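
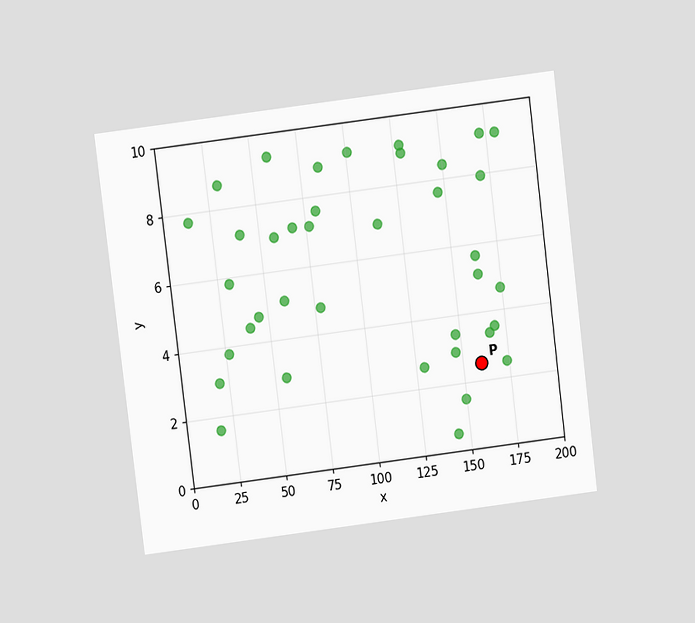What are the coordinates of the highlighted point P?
The chart is tilted about 7° counter-clockwise and viewed at a slight angle. Following the gridlines from P to each axis, P sits at (160, 2.5).

(160, 2.5)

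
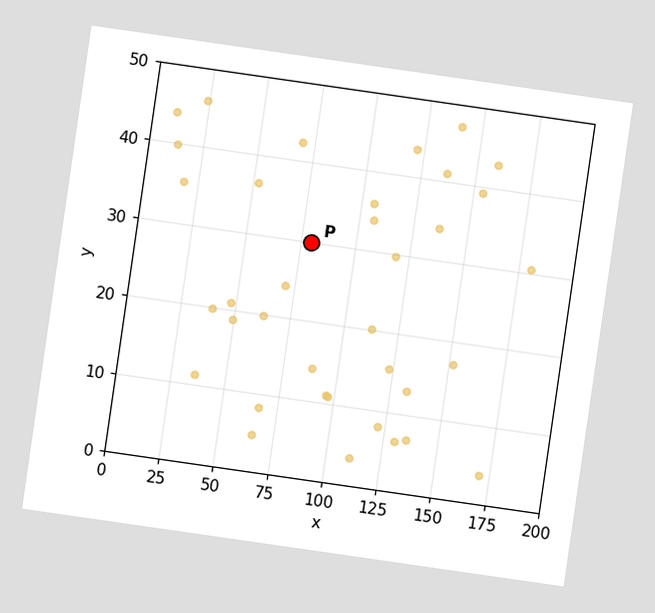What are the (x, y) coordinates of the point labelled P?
The chart is tilted about 8° clockwise. Following the gridlines from P to each axis, P sits at (80, 30).

(80, 30)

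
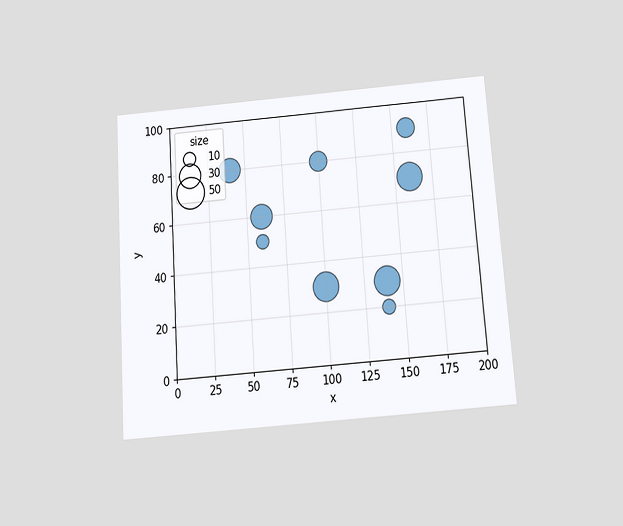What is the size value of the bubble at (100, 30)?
40

The chart is tilted about 4° counter-clockwise and viewed slightly from below. Matching the bubble at (100, 30) against the size legend gives 40.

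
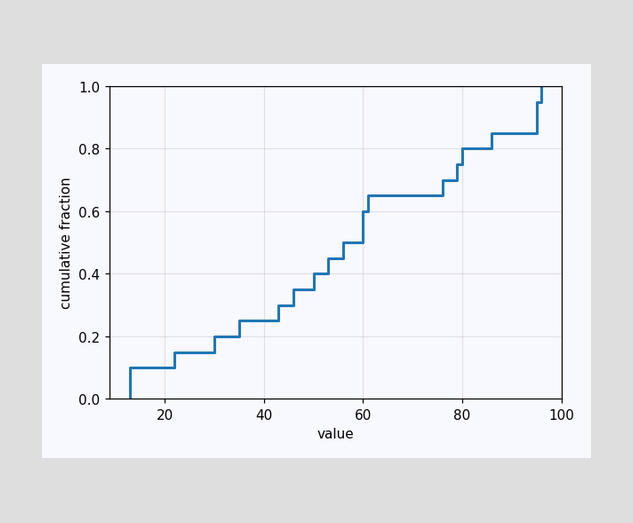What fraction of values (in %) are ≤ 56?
50%

At x=56 the ECDF step is at 50%.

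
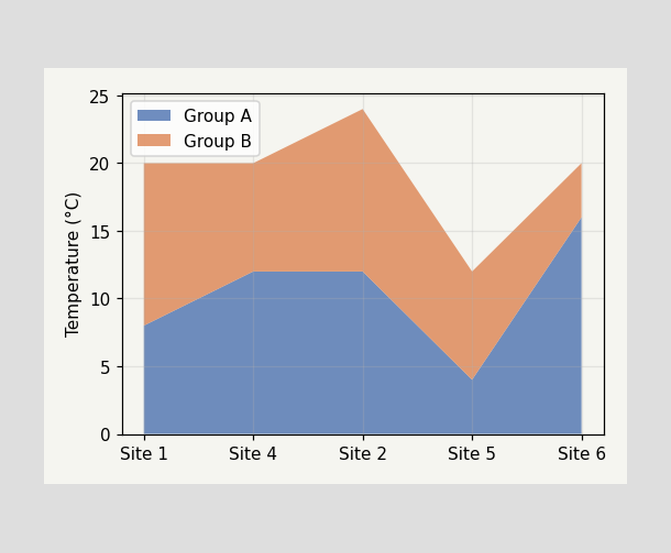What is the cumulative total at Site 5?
The stacked total at Site 5 reaches 12°C.

12°C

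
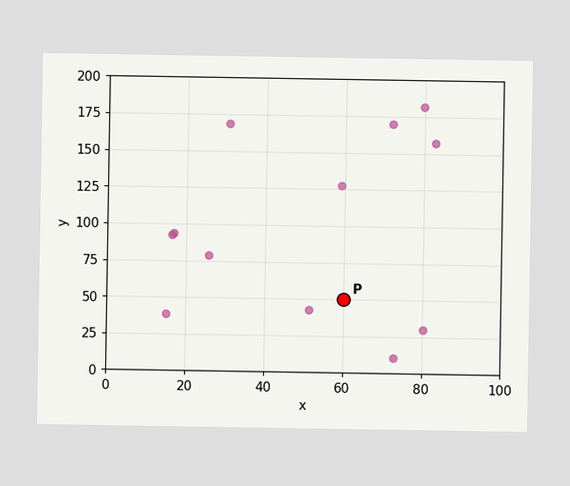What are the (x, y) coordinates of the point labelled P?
(60, 50)

Following the gridlines from P to each axis, P sits at (60, 50).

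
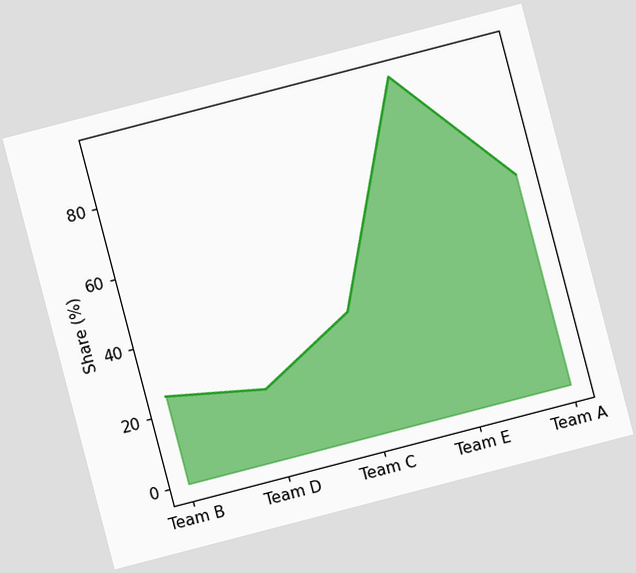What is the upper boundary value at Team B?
The chart is tilted about 15° counter-clockwise. At Team B the upper boundary is at 25%.

25%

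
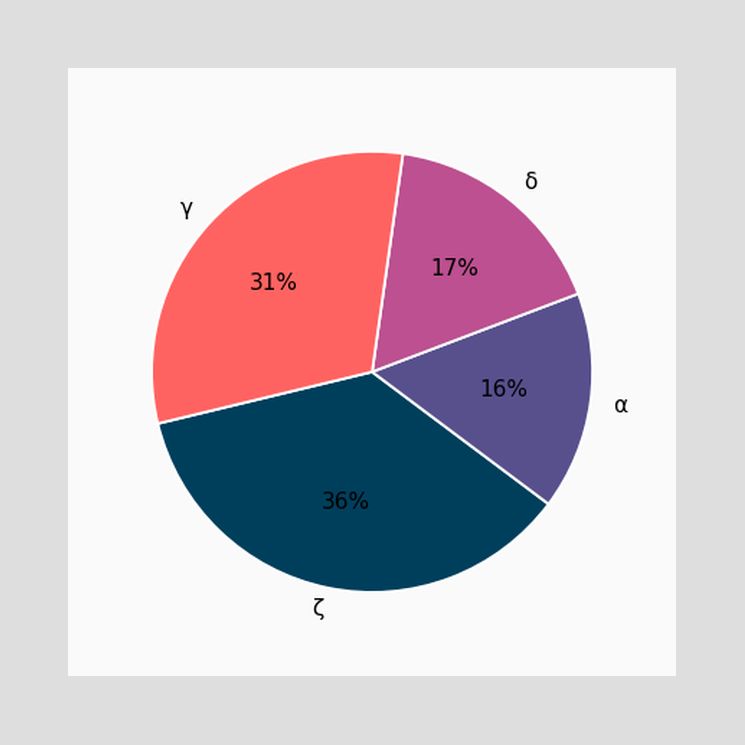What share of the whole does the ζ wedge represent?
The ζ slice takes up 36% of the pie.

36%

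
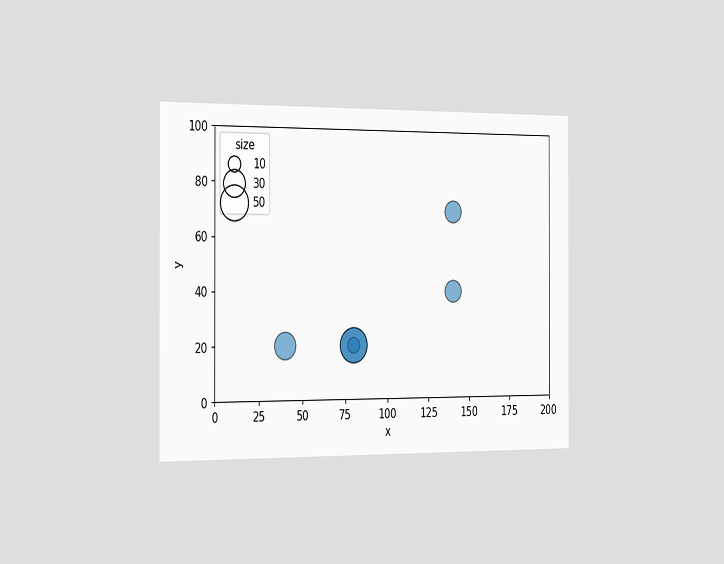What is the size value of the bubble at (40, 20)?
The chart is viewed slightly from the left. Matching the bubble at (40, 20) against the size legend gives 30.

30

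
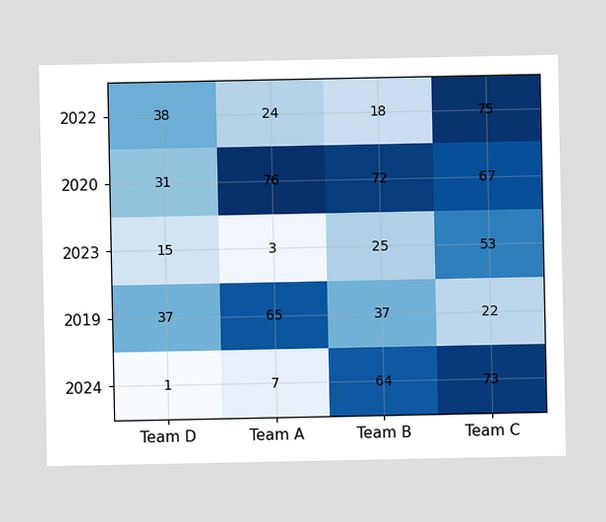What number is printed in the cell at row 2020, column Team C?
67

The (2020, Team C) cell reads 67.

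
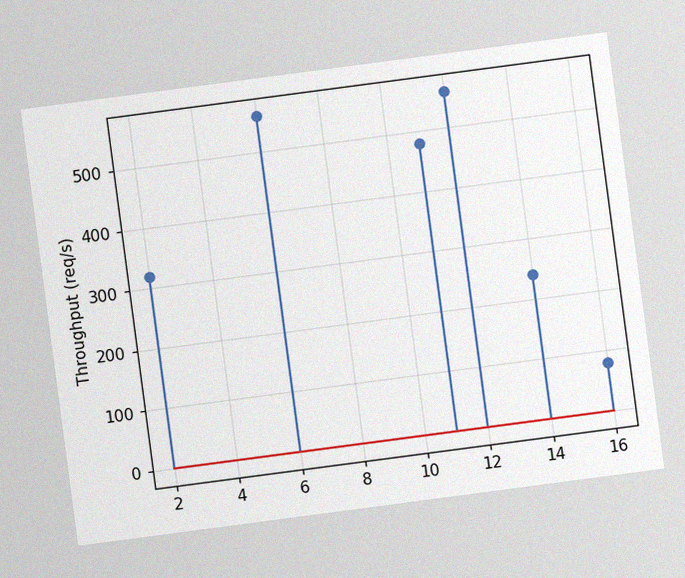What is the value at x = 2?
320req/s

The chart is tilted about 8° counter-clockwise, with some photo noise. The stem at x=2 reaches 320req/s.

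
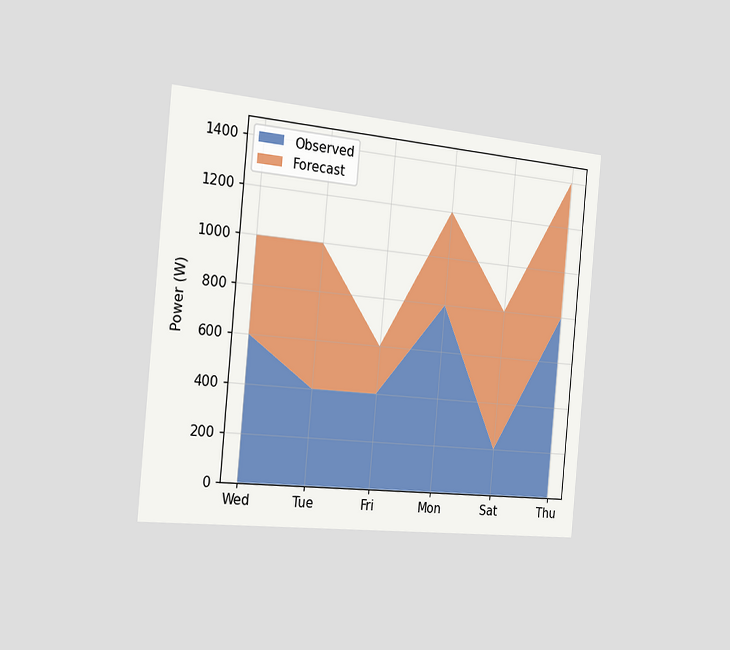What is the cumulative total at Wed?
The chart is tilted about 5° clockwise and viewed slightly from the left. The stacked total at Wed reaches 1000W.

1000W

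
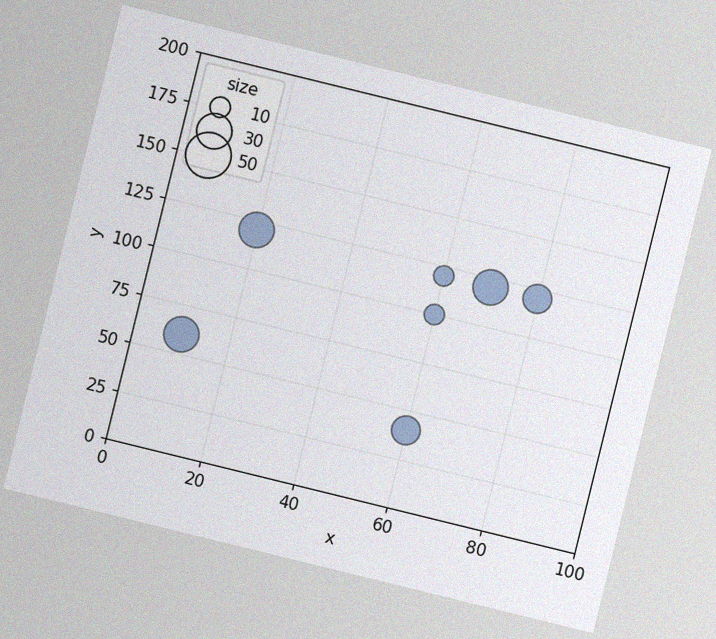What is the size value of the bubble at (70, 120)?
The chart is tilted about 14° clockwise, with some photo noise. Matching the bubble at (70, 120) against the size legend gives 30.

30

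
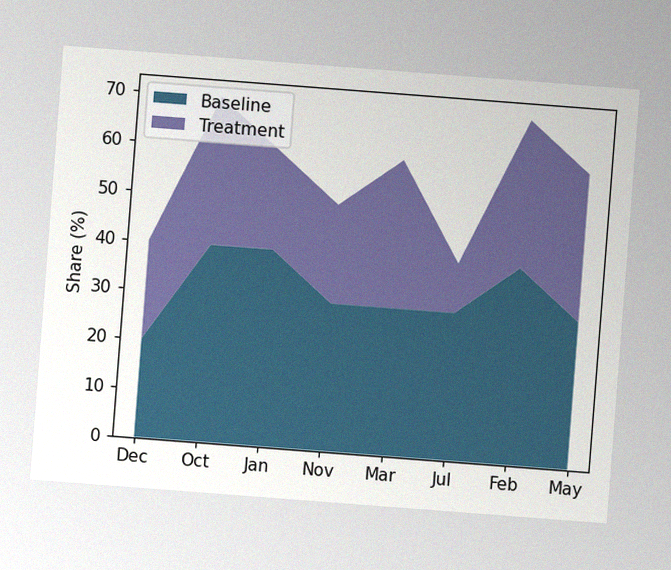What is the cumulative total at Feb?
The chart is tilted about 4° clockwise, with some photo noise. The stacked total at Feb reaches 70%.

70%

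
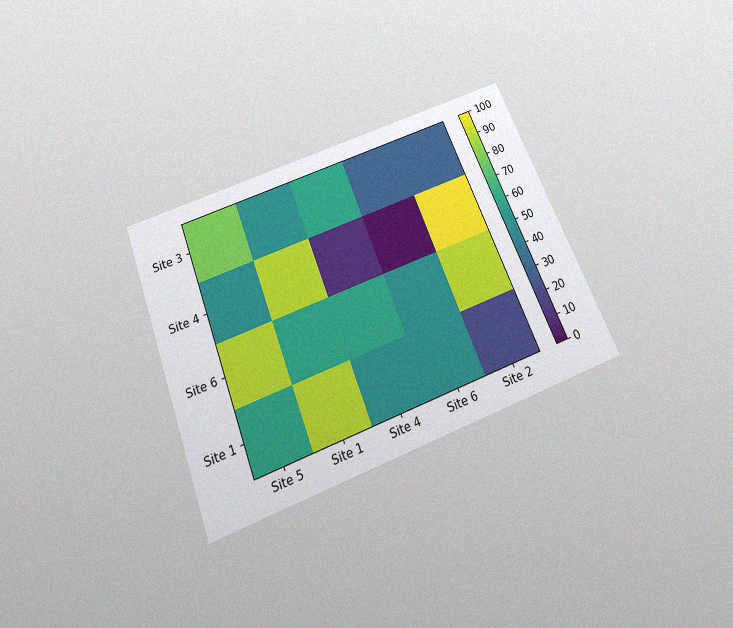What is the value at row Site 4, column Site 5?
The chart is tilted about 21° counter-clockwise and viewed slightly from below, with some photo noise. Matching cell (Site 4, Site 5) against the colorbar gives 50.

50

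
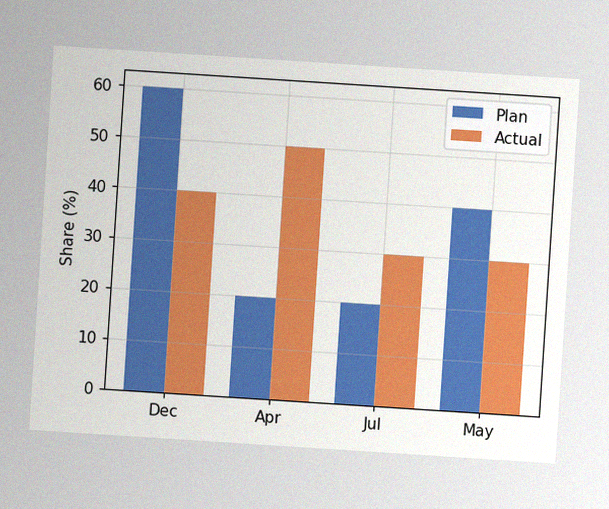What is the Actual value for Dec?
The chart is tilted about 4° clockwise, with some photo noise. The Actual bar at Dec reaches 40% on the y-axis.

40%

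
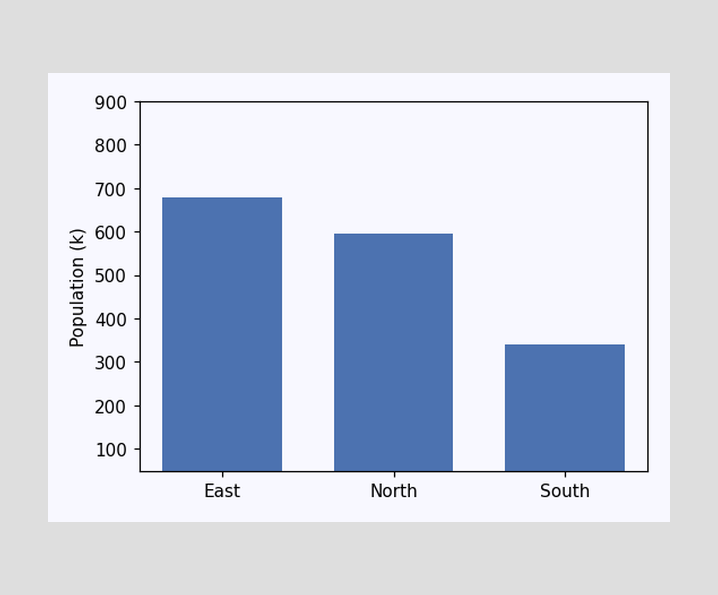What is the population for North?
Reading along the chart's y-axis, the North bar reaches 595k.

595k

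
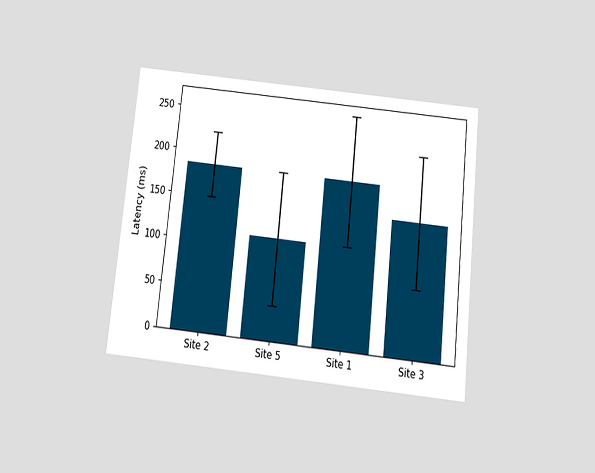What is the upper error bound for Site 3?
222ms

The chart is tilted about 6° clockwise and viewed slightly from below. The Site 3 bar's upper whisker reaches 222ms.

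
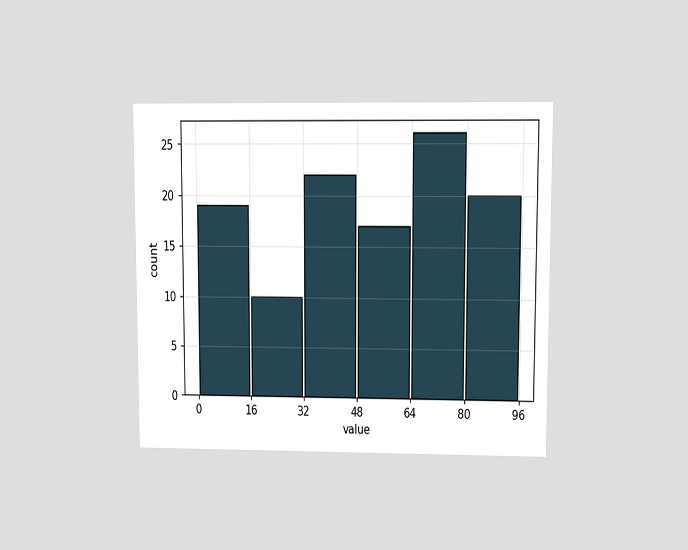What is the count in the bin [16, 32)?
The chart is viewed at a slight angle. The [16, 32) bin has height 10.

10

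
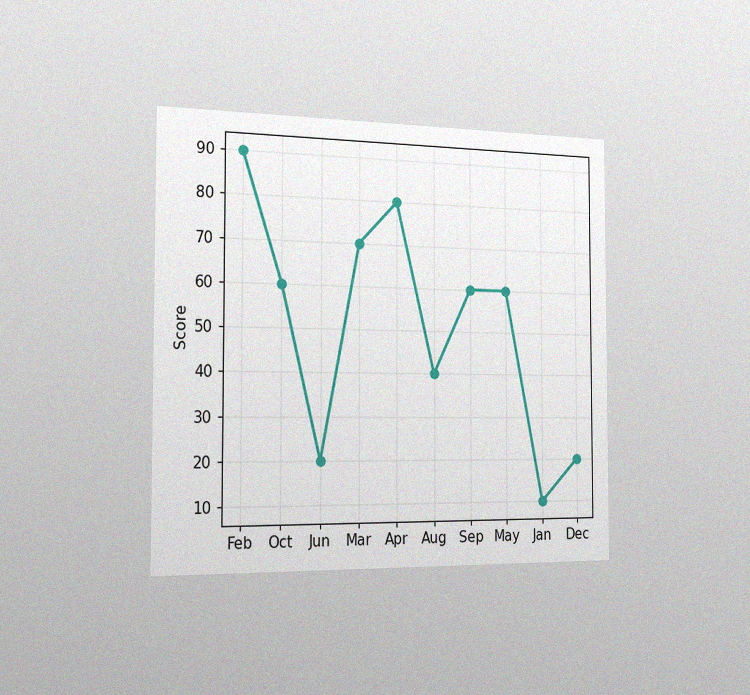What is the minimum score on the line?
The chart is viewed slightly from the left, with some photo noise. The lowest point is at Jan, and reading across to the y-axis gives 10.

10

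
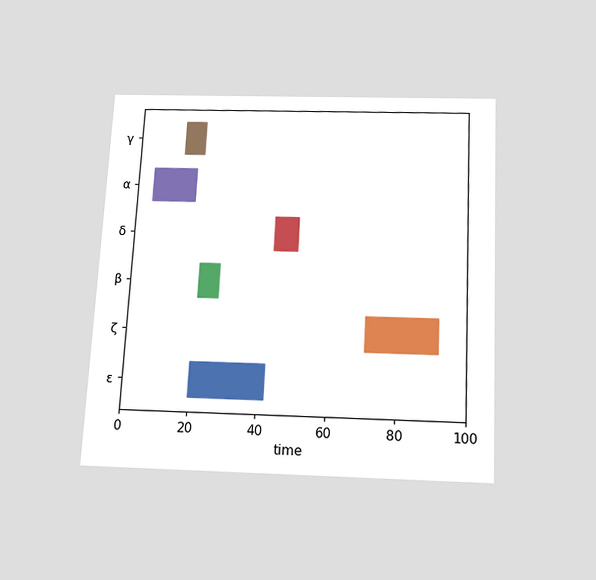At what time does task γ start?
The chart is tilted about 3° clockwise and viewed slightly from below. The γ bar begins at t=14.

14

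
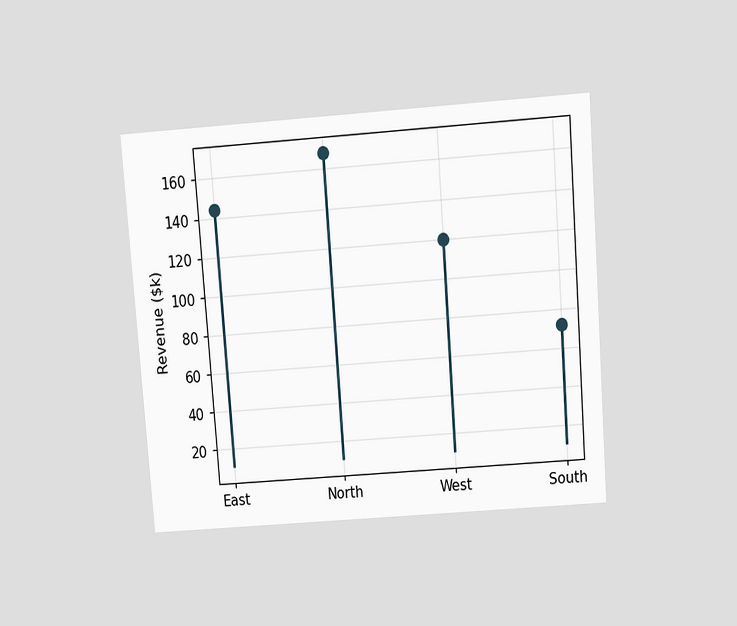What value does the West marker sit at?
The chart is tilted about 4° counter-clockwise and viewed slightly from above. The West marker sits at $120k.

$120k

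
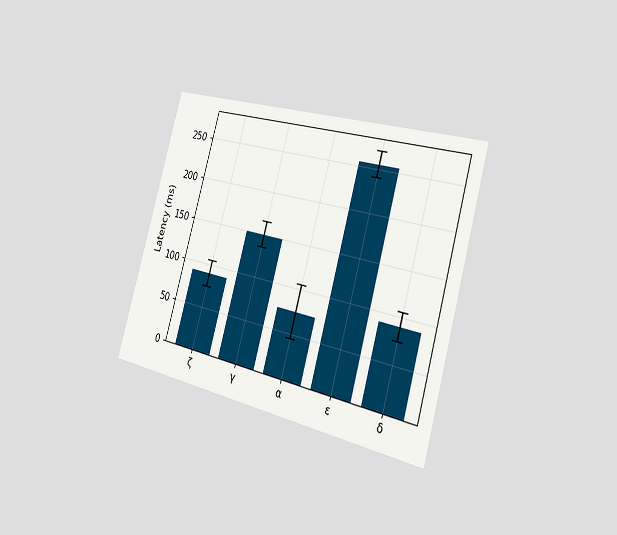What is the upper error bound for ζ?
105ms

The chart is tilted about 16° clockwise and viewed slightly from the right. The ζ bar's upper whisker reaches 105ms.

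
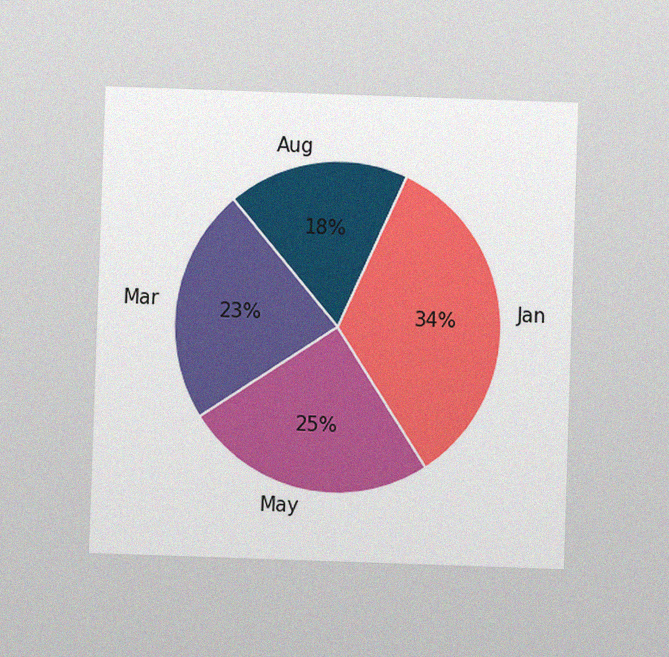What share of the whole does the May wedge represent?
25%

The chart is viewed at a slight angle, with some photo noise. The May slice takes up 25% of the pie.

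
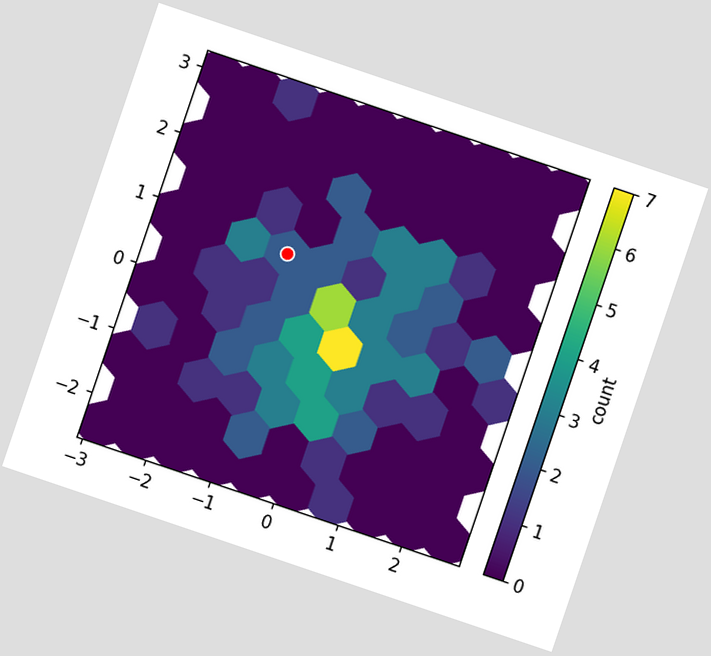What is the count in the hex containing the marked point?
2

The chart is tilted about 19° clockwise. The marked hex reads 2 on the colorbar.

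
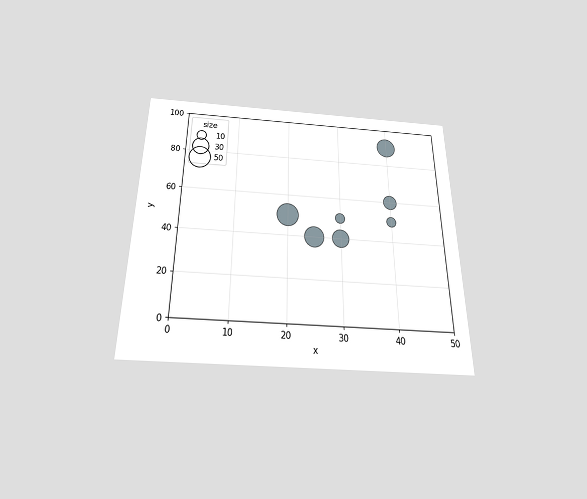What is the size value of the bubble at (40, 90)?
40

The chart is viewed slightly from below. Matching the bubble at (40, 90) against the size legend gives 40.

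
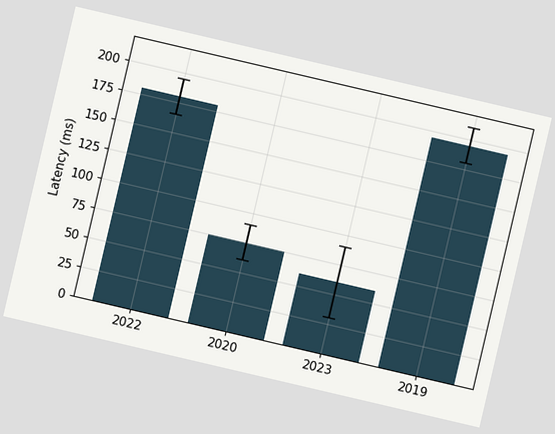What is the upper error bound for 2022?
The chart is tilted about 13° clockwise. The 2022 bar's upper whisker reaches 195ms.

195ms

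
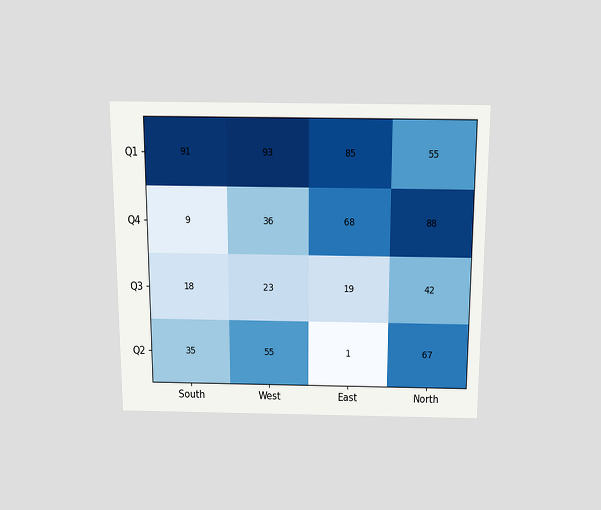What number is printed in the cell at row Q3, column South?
The chart is viewed slightly from above. The (Q3, South) cell reads 18.

18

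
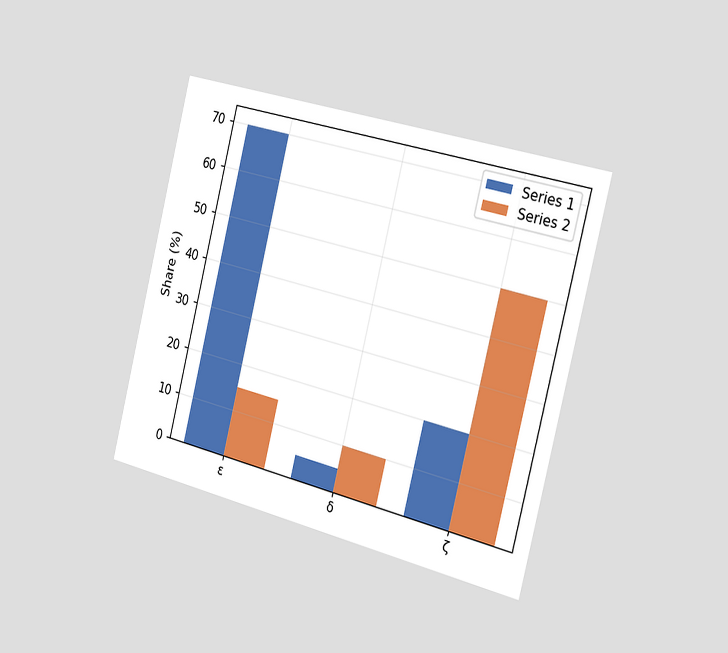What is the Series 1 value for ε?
70%

The chart is tilted about 14° clockwise and viewed slightly from the right. The Series 1 bar at ε reaches 70% on the y-axis.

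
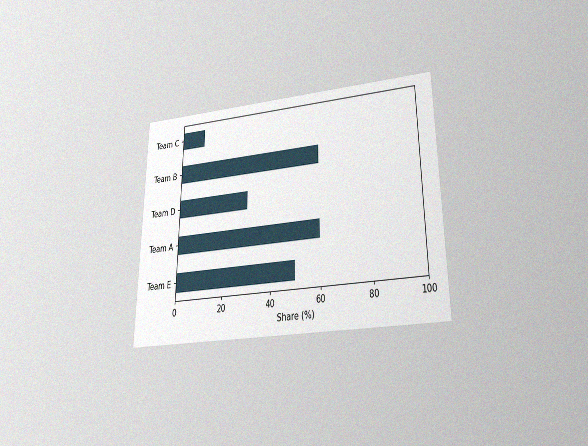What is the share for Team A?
60%

The chart is viewed slightly from below, with some photo noise. Reading along the chart's x-axis, the Team A bar reaches 60%.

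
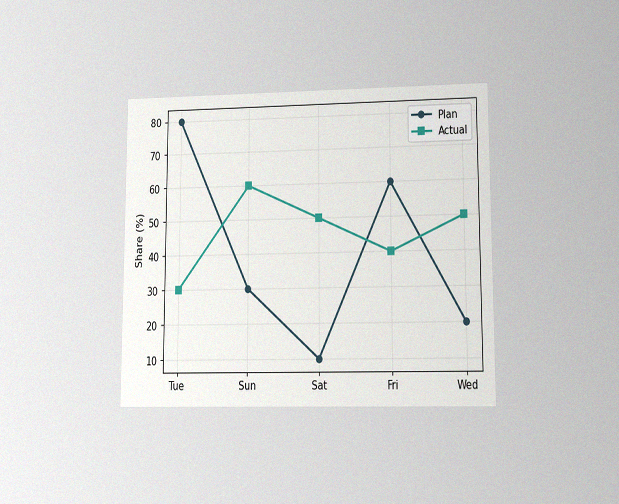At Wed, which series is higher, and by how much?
The chart is viewed at a slight angle, with some photo noise. At Wed, Actual sits above the other line by 30%.

Actual, by 30%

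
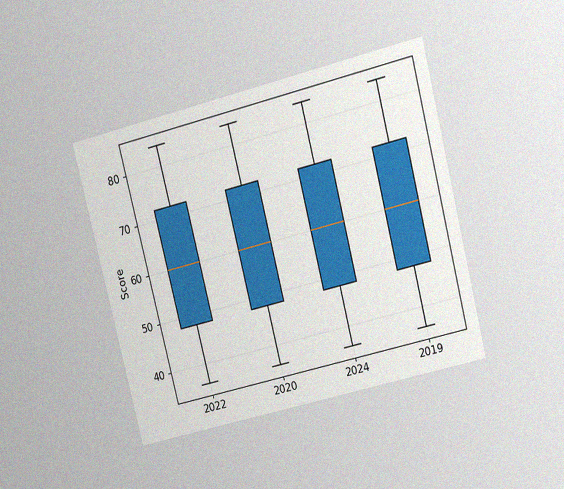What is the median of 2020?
The chart is tilted about 14° counter-clockwise and viewed at a slight angle, with some photo noise. The median line in the 2020 box sits at 60.

60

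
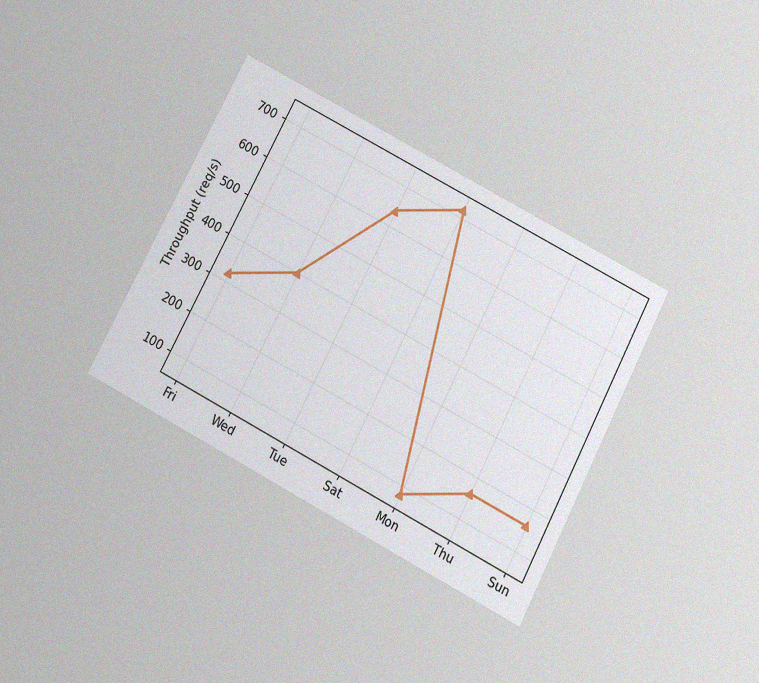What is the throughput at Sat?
The chart is tilted about 28° clockwise and viewed slightly from below, with some photo noise. At Sat, the line is at 720req/s.

720req/s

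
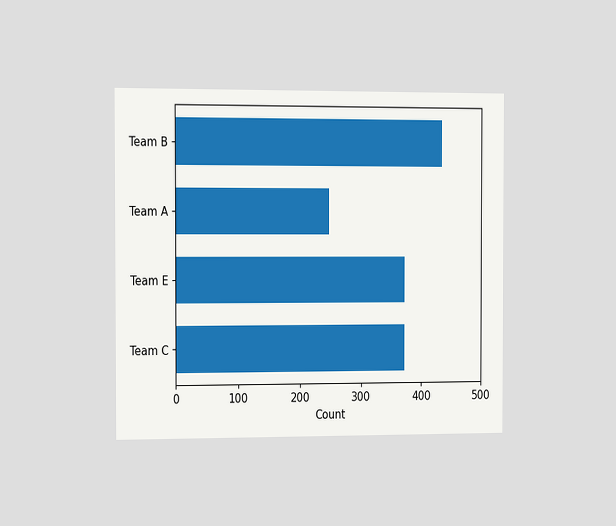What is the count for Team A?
The chart is viewed slightly from the left. Reading along the chart's x-axis, the Team A bar reaches 248.

248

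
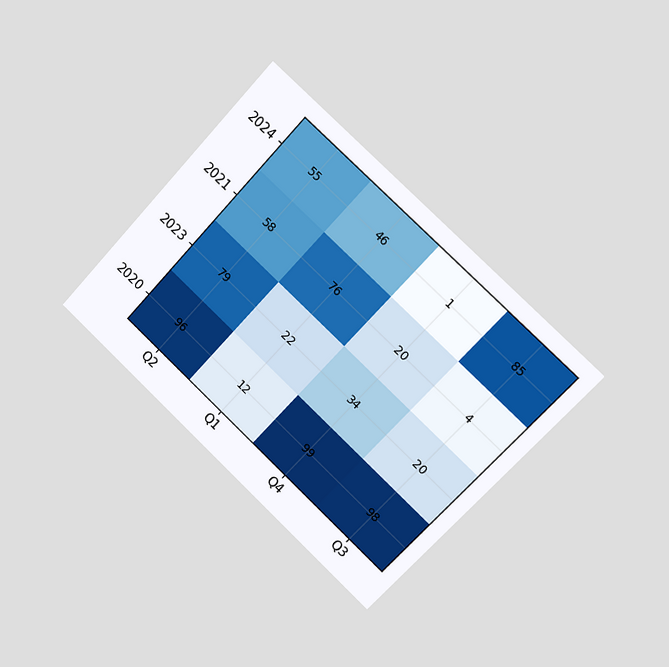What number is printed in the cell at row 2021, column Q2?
58

The chart is tilted about 43° clockwise and viewed slightly from the right. The (2021, Q2) cell reads 58.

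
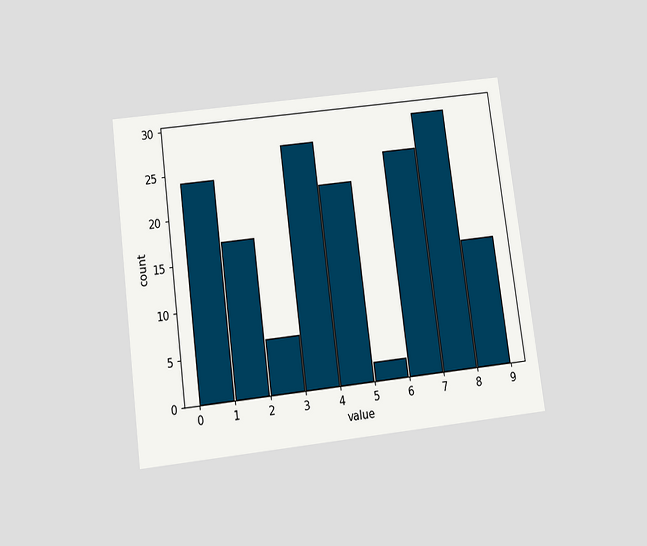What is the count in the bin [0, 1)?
24

The chart is tilted about 7° counter-clockwise and viewed slightly from below. The [0, 1) bin has height 24.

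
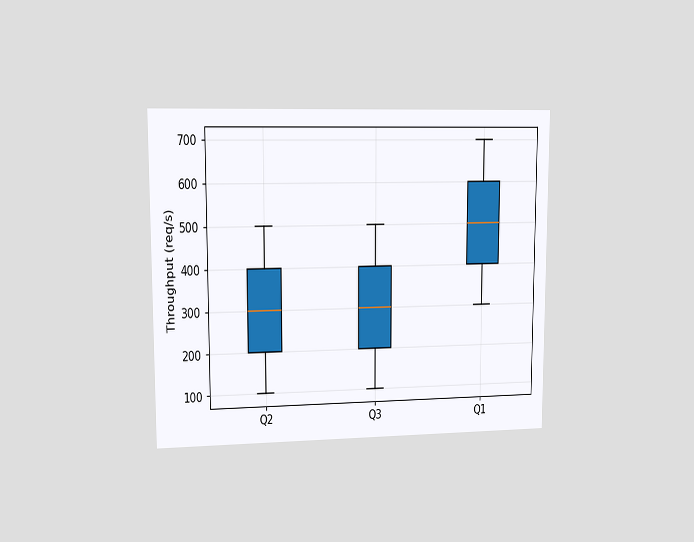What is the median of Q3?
300req/s

The chart is viewed at a slight angle. The median line in the Q3 box sits at 300req/s.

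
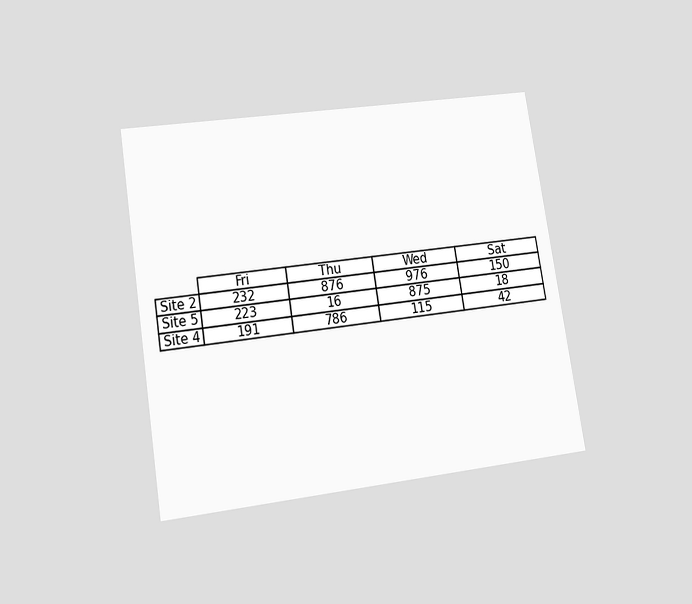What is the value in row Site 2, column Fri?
232

The chart is tilted about 9° counter-clockwise and viewed at a slight angle. The (Site 2, Fri) cell reads 232.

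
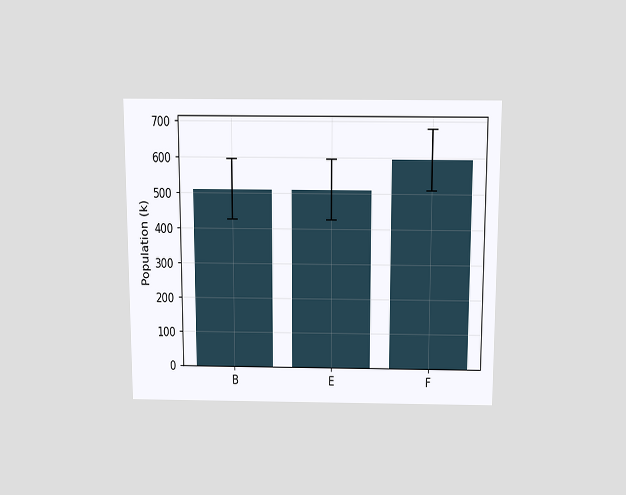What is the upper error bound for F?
680k

The chart is viewed slightly from above. The F bar's upper whisker reaches 680k.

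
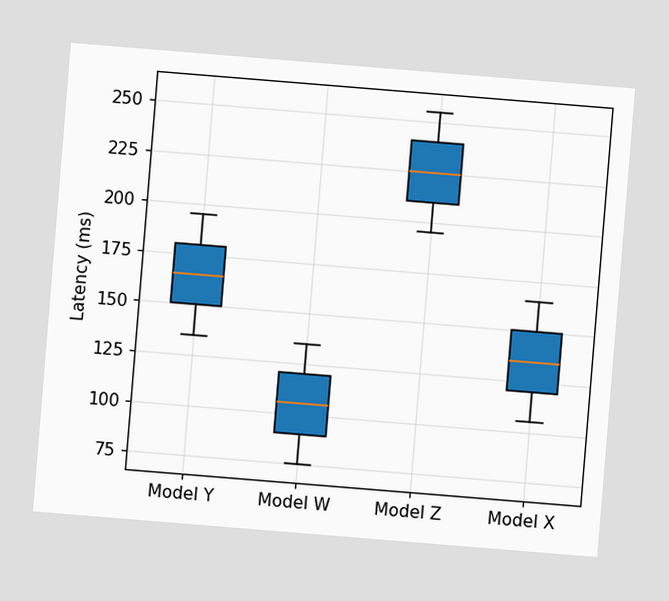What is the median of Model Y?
The chart is tilted about 5° clockwise. The median line in the Model Y box sits at 165ms.

165ms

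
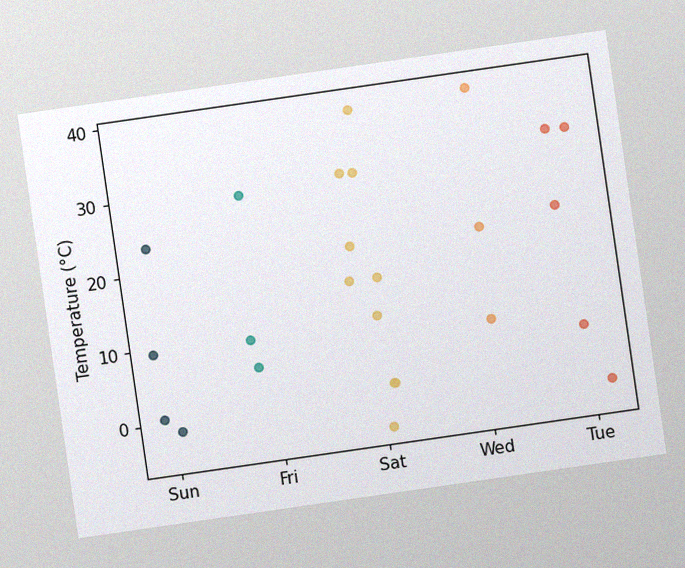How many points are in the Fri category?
The chart is tilted about 8° counter-clockwise, with some photo noise. Counting the markers in the Fri column gives 3.

3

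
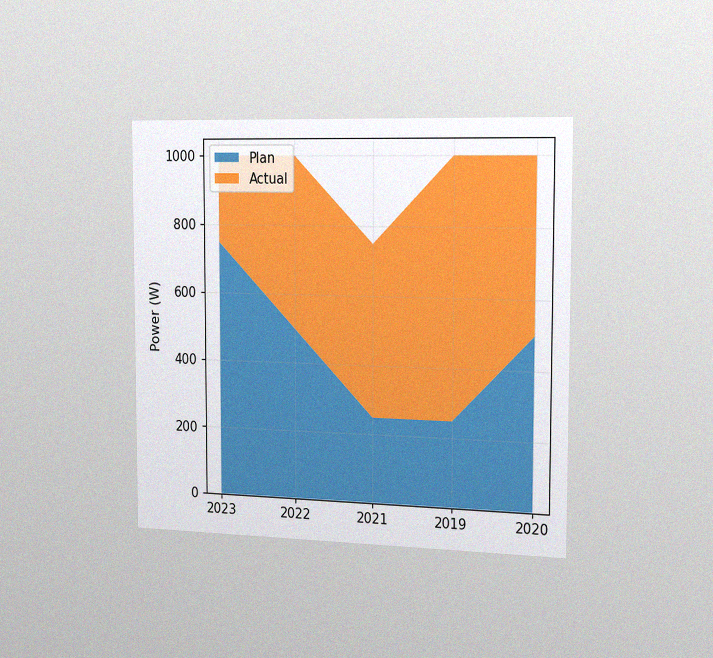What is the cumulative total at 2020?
1000W

The chart is viewed slightly from the right, with some photo noise. The stacked total at 2020 reaches 1000W.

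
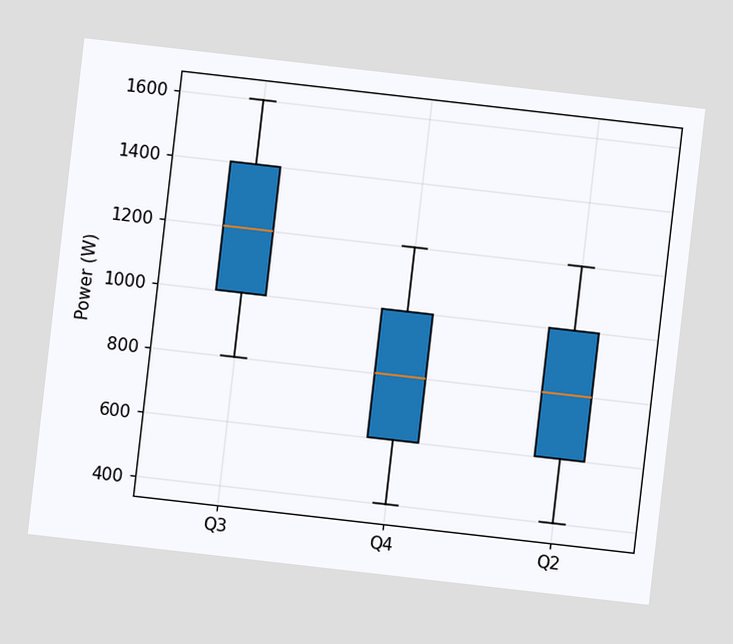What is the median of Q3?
The chart is tilted about 7° clockwise. The median line in the Q3 box sits at 1200W.

1200W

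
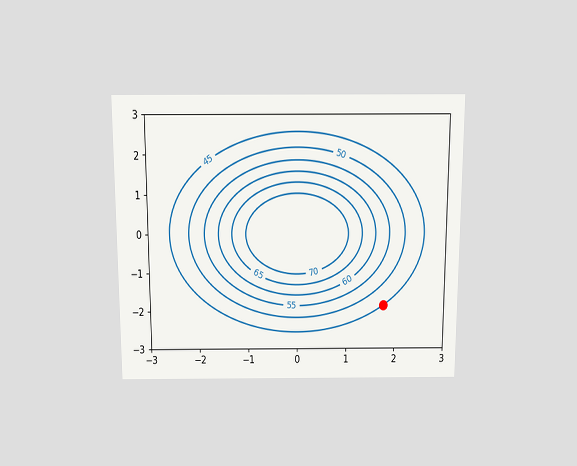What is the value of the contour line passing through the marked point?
The chart is viewed slightly from above. The marked point sits on the contour labelled 45.

45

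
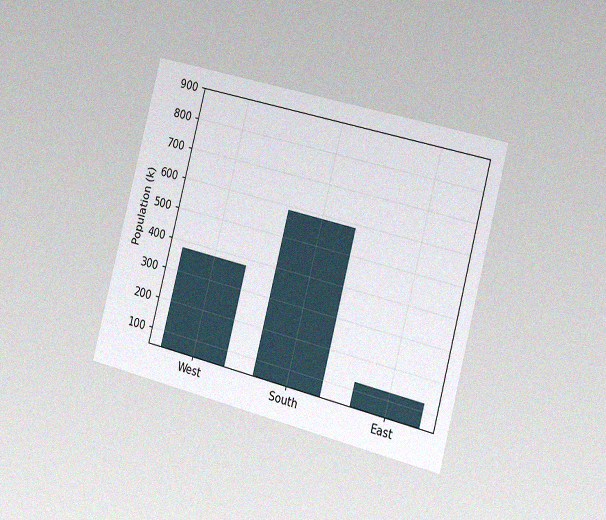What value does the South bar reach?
588k

The chart is tilted about 15° clockwise and viewed slightly from the right, with some photo noise. Reading along the chart's y-axis, the South bar reaches 588k.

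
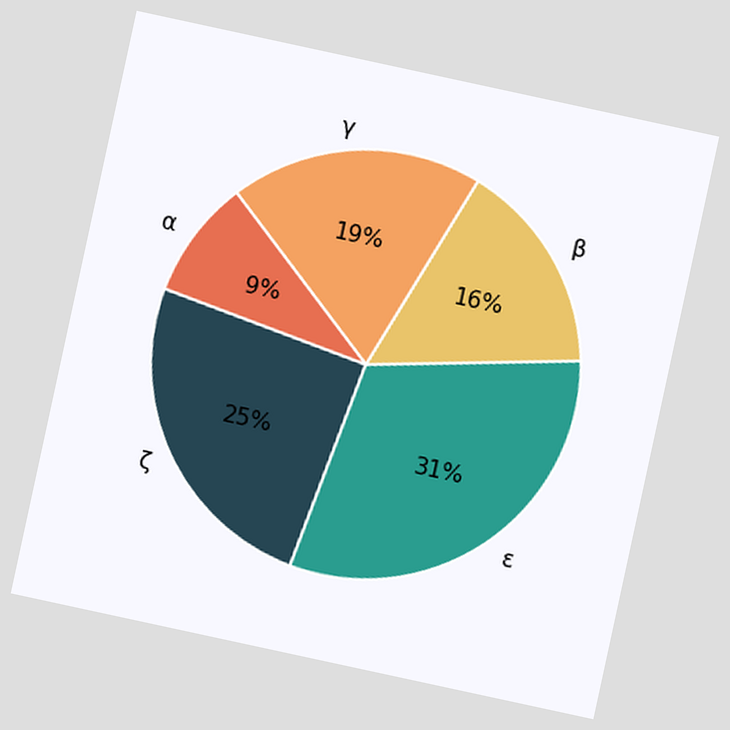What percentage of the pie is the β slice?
The chart is tilted about 12° clockwise. The β slice takes up 16% of the pie.

16%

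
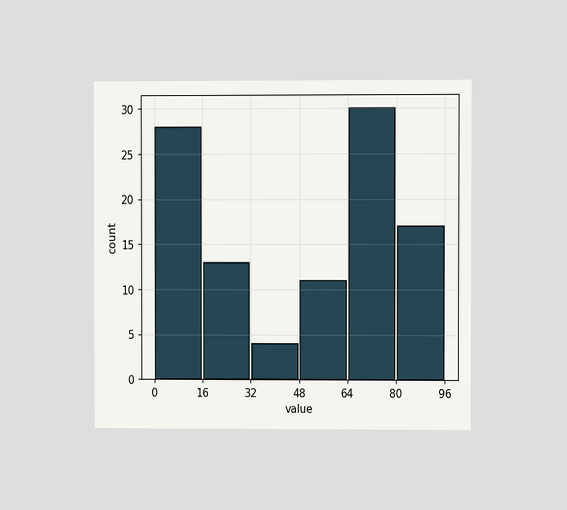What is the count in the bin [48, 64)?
The chart is viewed at a slight angle. The [48, 64) bin has height 11.

11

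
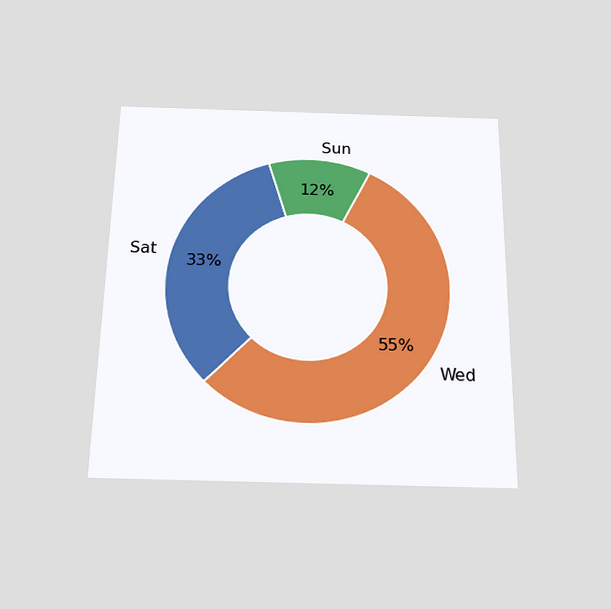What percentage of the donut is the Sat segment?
The chart is viewed slightly from below. The Sat segment takes up 33% of the ring.

33%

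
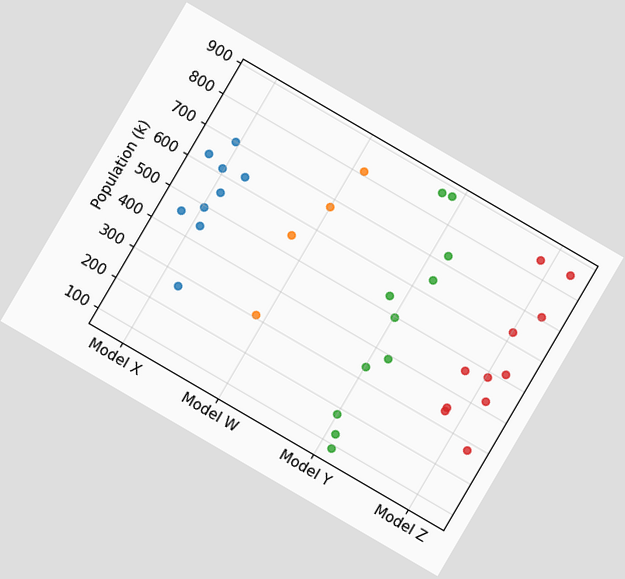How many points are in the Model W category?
The chart is tilted about 30° clockwise. Counting the markers in the Model W column gives 4.

4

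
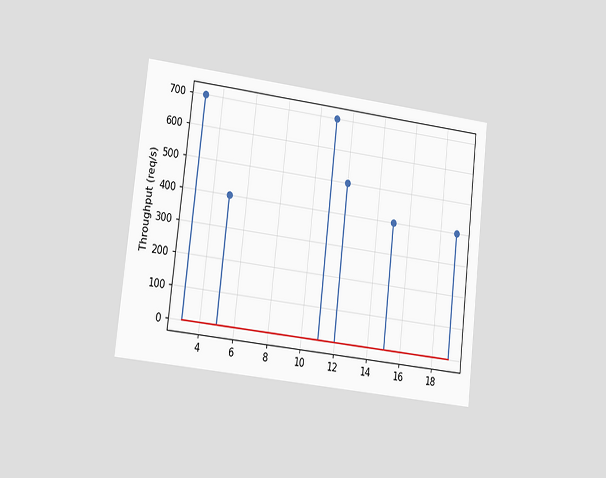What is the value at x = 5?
400req/s

The chart is tilted about 7° clockwise and viewed slightly from the left. The stem at x=5 reaches 400req/s.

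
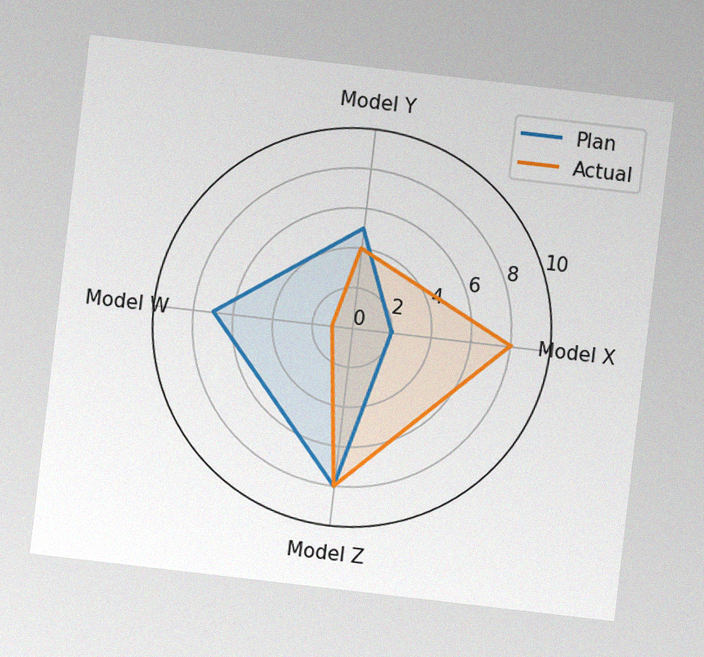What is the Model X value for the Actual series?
8

The chart is tilted about 7° clockwise, with some photo noise. On the Model X axis, Actual reaches 8.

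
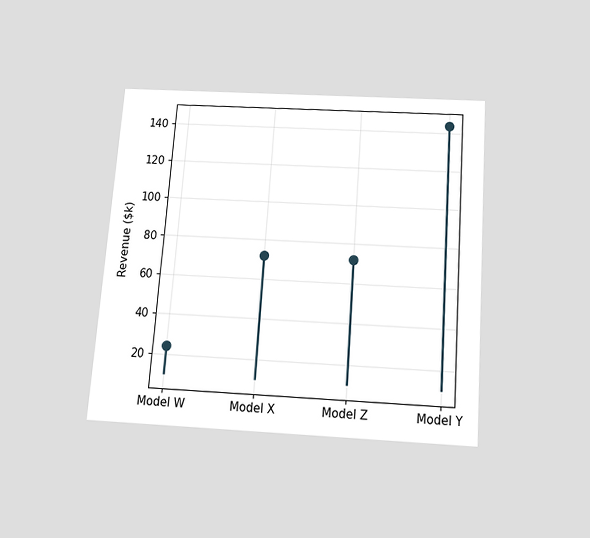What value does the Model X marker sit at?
The chart is tilted about 4° clockwise and viewed slightly from below. The Model X marker sits at $72k.

$72k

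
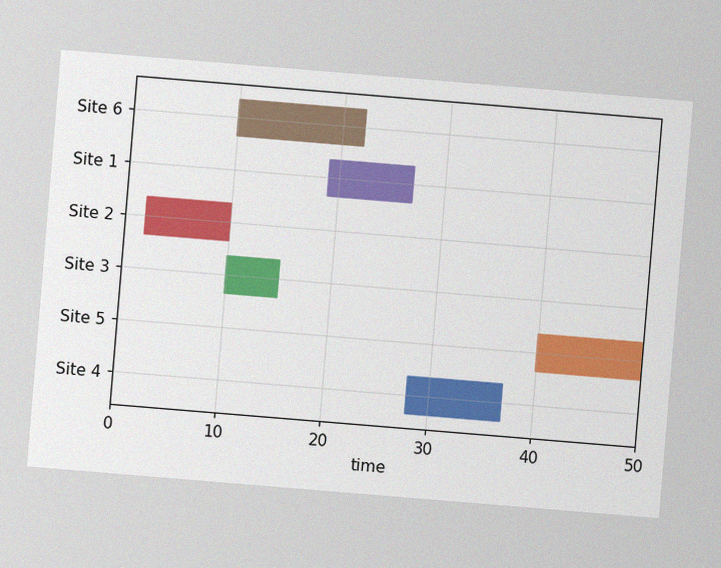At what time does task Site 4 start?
The chart is tilted about 5° clockwise, with some photo noise. The Site 4 bar begins at t=28.

28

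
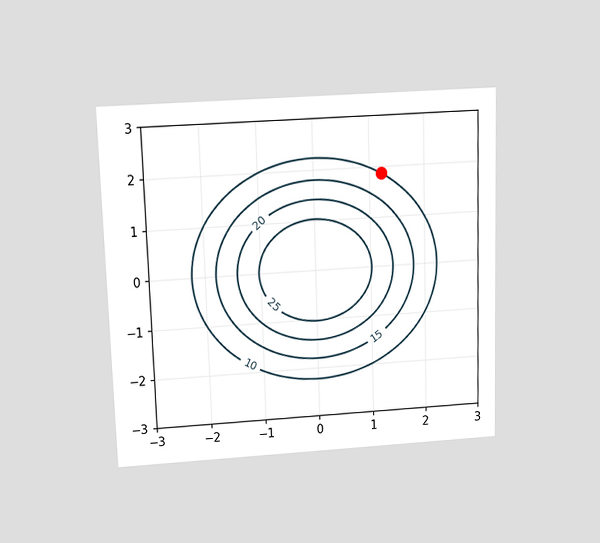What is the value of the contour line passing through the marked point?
The chart is viewed slightly from above. The marked point sits on the contour labelled 10.

10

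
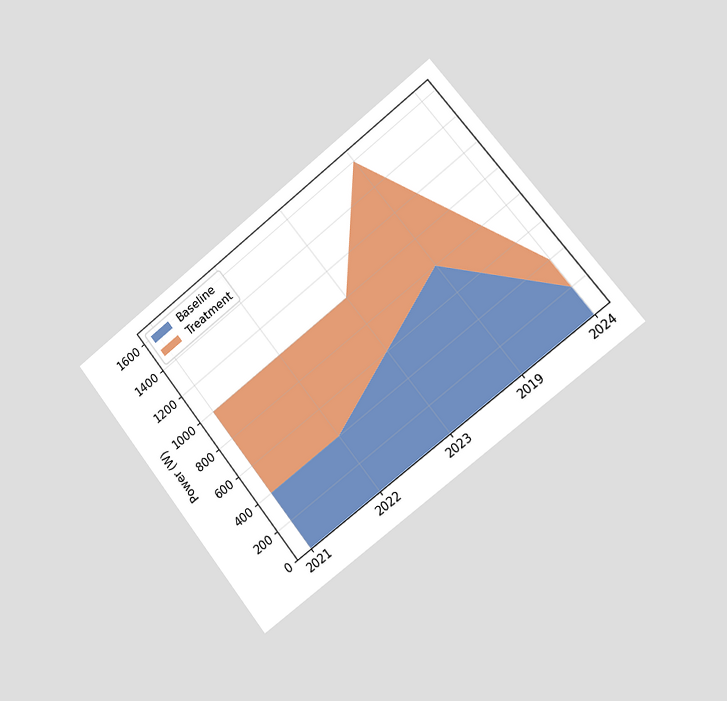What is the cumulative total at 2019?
1600W

The chart is tilted about 38° counter-clockwise and viewed slightly from the right. The stacked total at 2019 reaches 1600W.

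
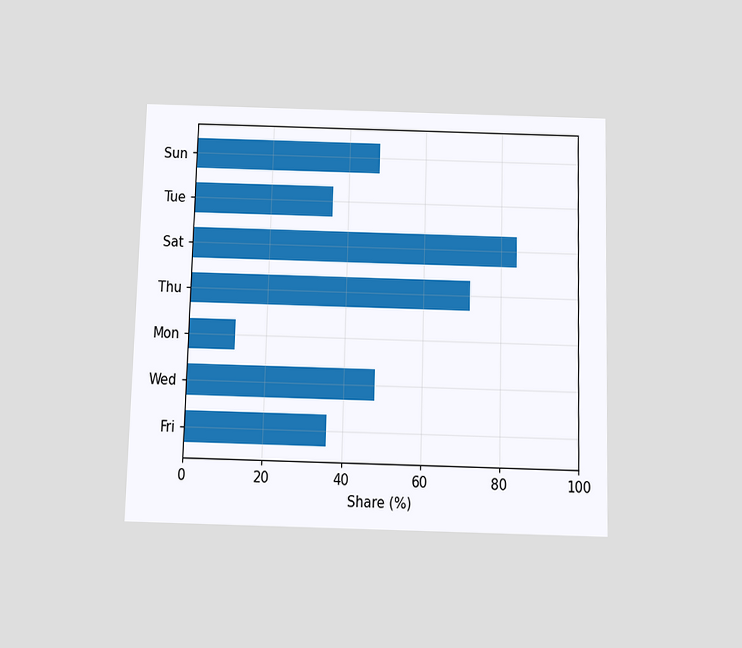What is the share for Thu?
72%

The chart is viewed slightly from below. Reading along the chart's x-axis, the Thu bar reaches 72%.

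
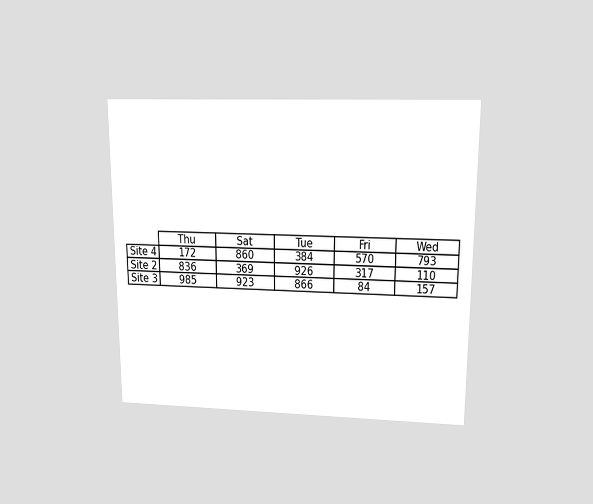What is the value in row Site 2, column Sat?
The chart is viewed slightly from above. The (Site 2, Sat) cell reads 369.

369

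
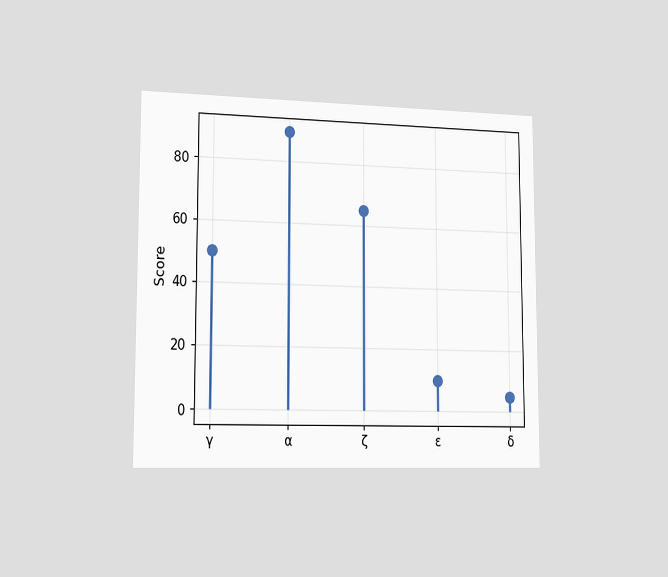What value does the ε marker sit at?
The chart is viewed slightly from the left. The ε marker sits at 10.

10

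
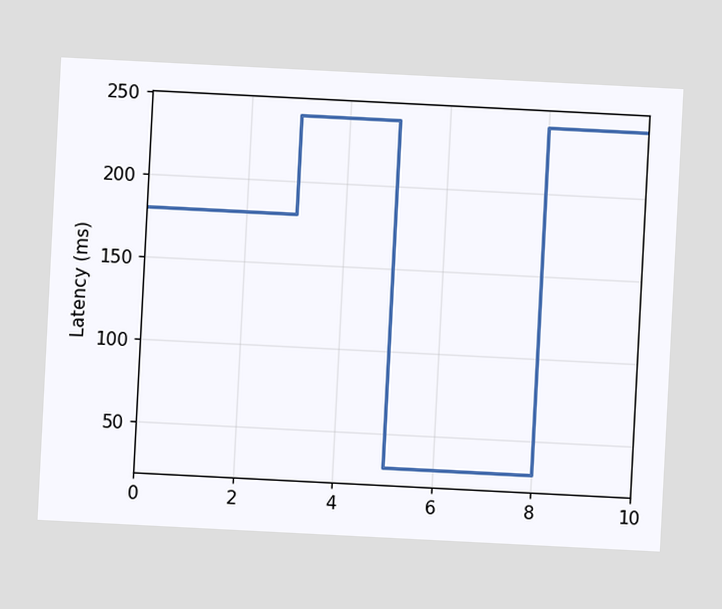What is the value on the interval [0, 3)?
180ms

The chart is tilted about 3° clockwise. On [0, 3) the step sits at 180ms.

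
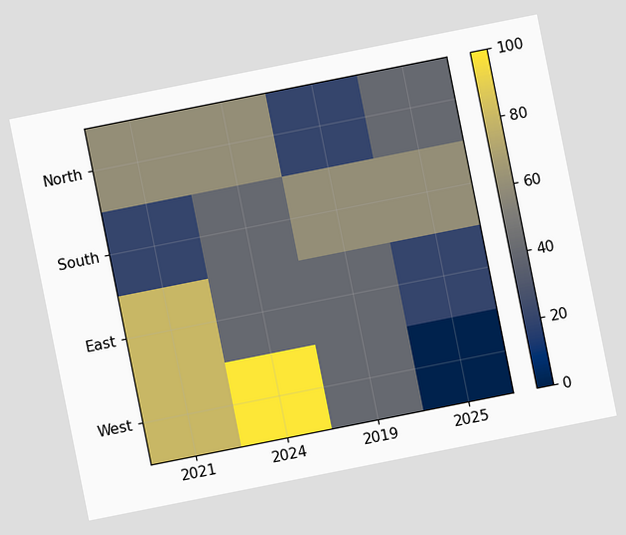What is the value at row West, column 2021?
The chart is tilted about 11° counter-clockwise. Matching cell (West, 2021) against the colorbar gives 80.

80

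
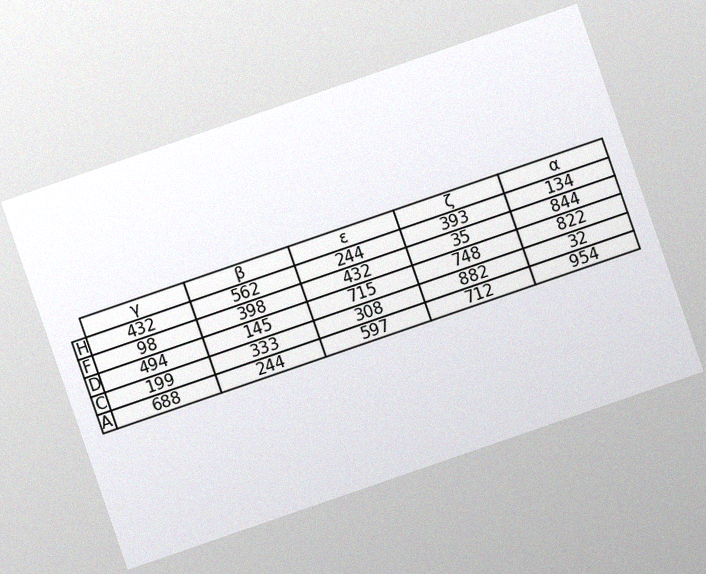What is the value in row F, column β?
398

The chart is tilted about 19° counter-clockwise, with some photo noise. The (F, β) cell reads 398.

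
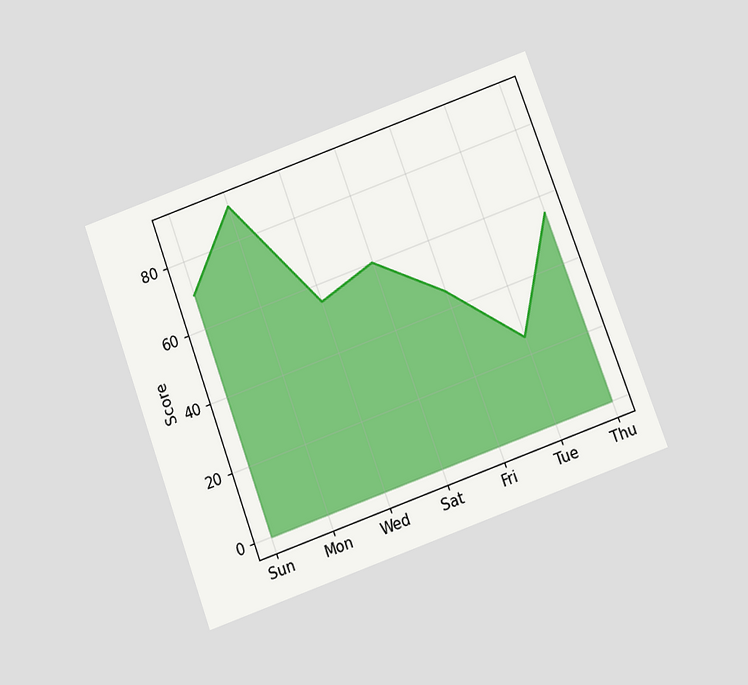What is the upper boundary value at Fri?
45

The chart is tilted about 20° counter-clockwise and viewed slightly from below. At Fri the upper boundary is at 45.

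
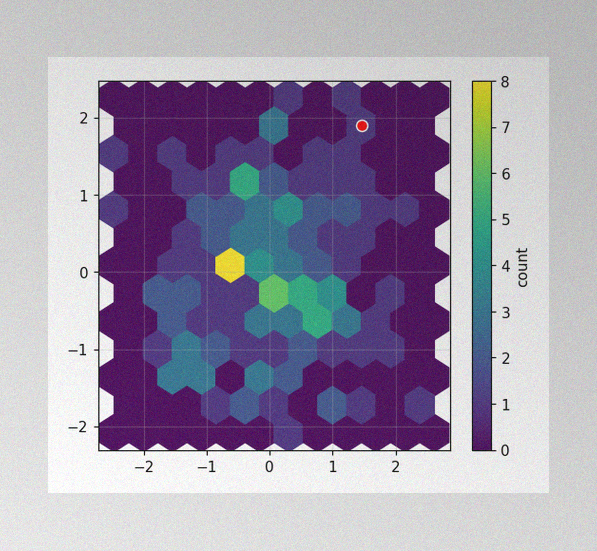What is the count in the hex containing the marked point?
The image has some photo noise and uneven lighting. The marked hex reads 1 on the colorbar.

1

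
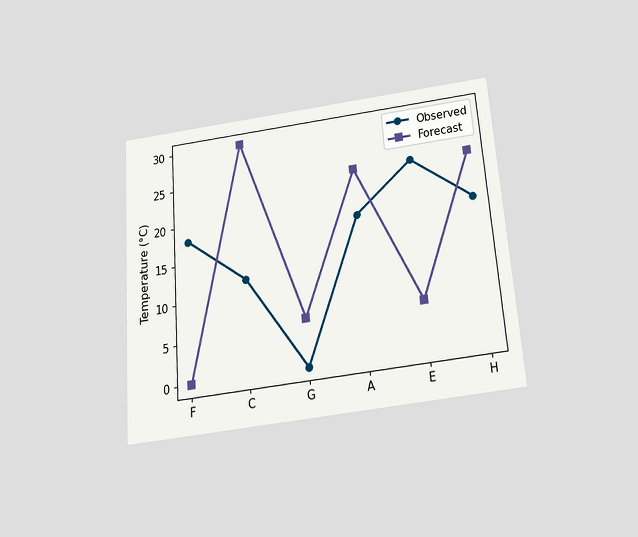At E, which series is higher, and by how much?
The chart is tilted about 4° counter-clockwise and viewed slightly from below. At E, Observed sits above the other line by 18°C.

Observed, by 18°C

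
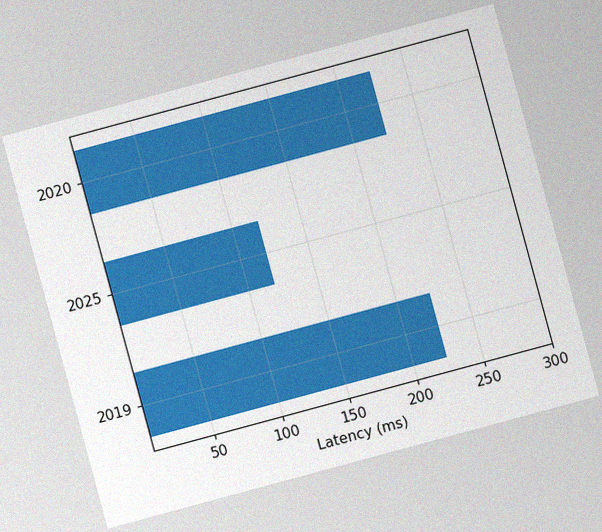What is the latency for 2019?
The chart is tilted about 15° counter-clockwise, with some photo noise. Reading along the chart's x-axis, the 2019 bar reaches 225ms.

225ms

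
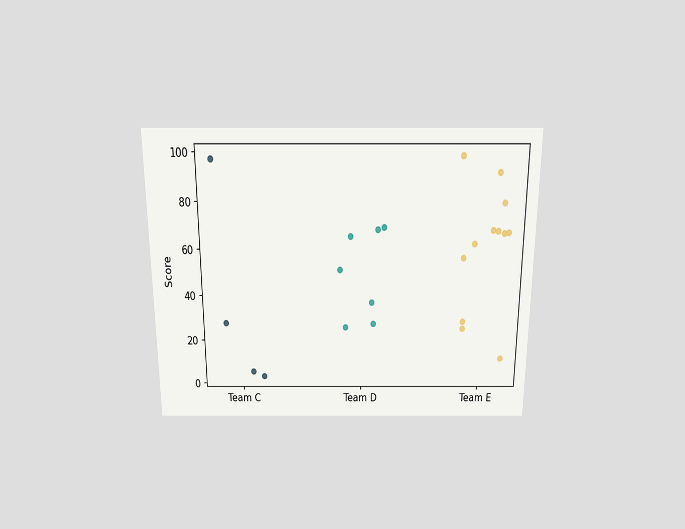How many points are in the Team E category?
12

The chart is viewed slightly from above. Counting the markers in the Team E column gives 12.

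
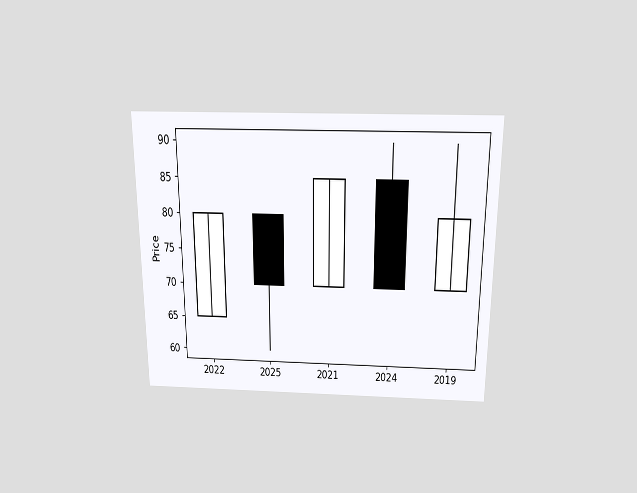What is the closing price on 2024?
The chart is viewed slightly from above. The 2024 candle closes at 70.

70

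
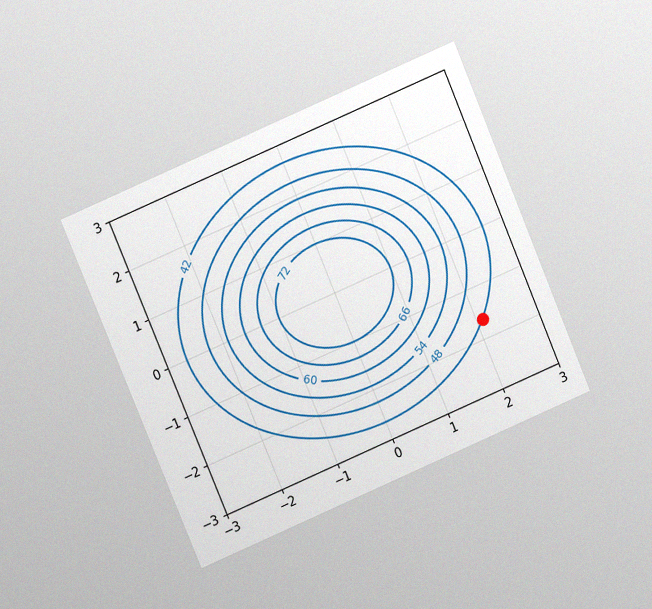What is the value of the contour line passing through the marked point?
42

The chart is tilted about 23° counter-clockwise and viewed at a slight angle, with some photo noise. The marked point sits on the contour labelled 42.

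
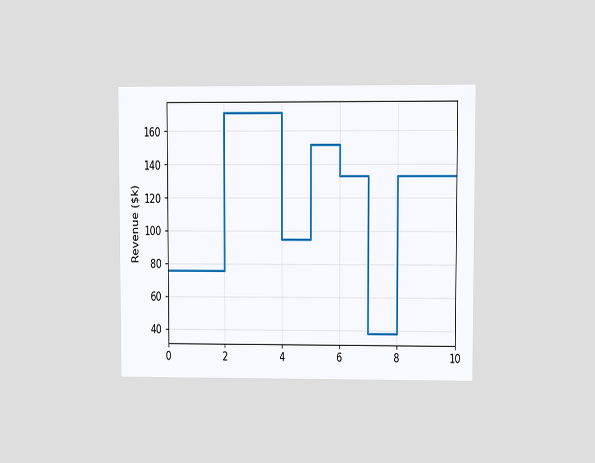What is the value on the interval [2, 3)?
The chart is viewed at a slight angle. On [2, 3) the step sits at $171k.

$171k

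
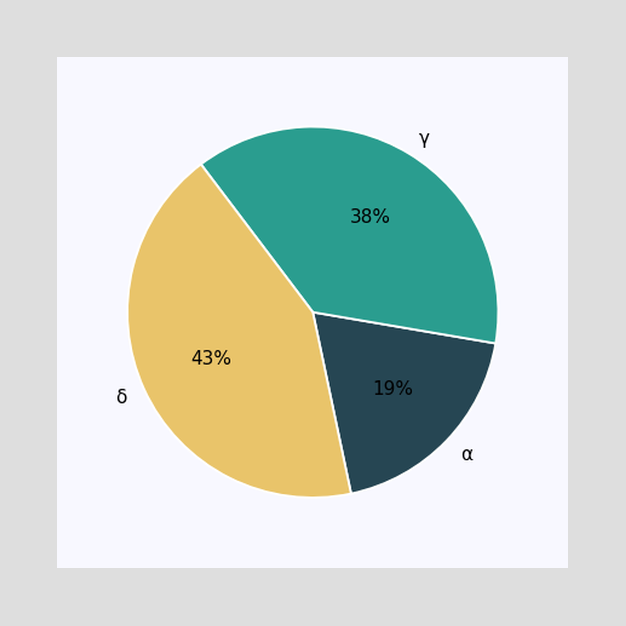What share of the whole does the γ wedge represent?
The γ slice takes up 38% of the pie.

38%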